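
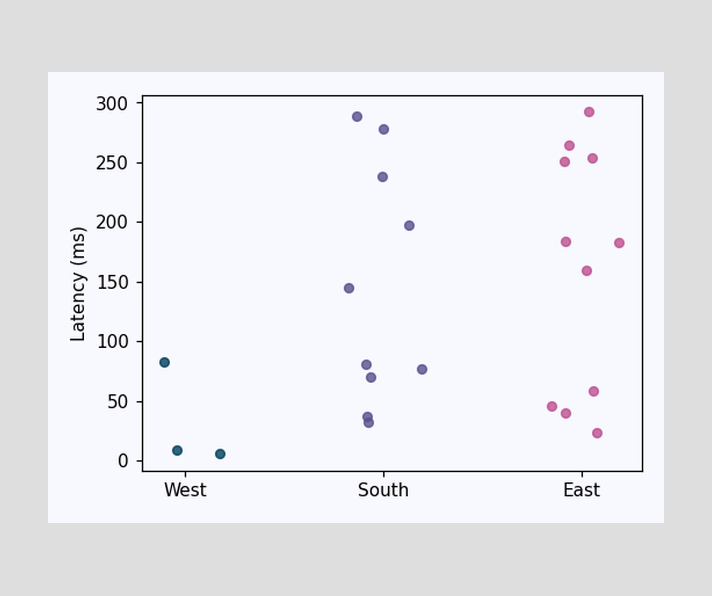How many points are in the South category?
Counting the markers in the South column gives 10.

10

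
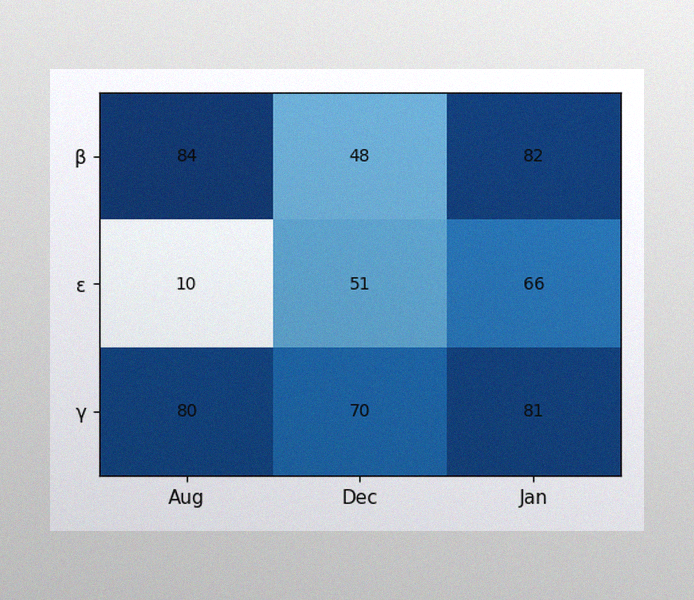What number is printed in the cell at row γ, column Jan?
81

The image has some photo noise and uneven lighting. The (γ, Jan) cell reads 81.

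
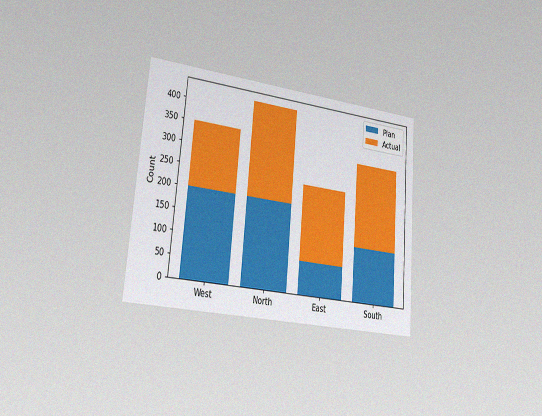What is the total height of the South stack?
The chart is tilted about 5° clockwise and viewed slightly from the left, with some photo noise. The South stack's top reaches 325 on the y-axis.

325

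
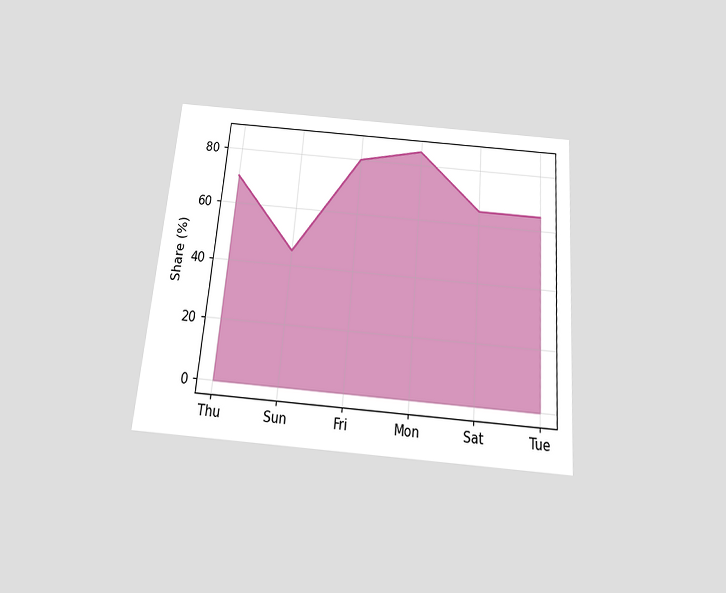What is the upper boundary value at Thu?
70%

The chart is tilted about 5° clockwise and viewed slightly from below. At Thu the upper boundary is at 70%.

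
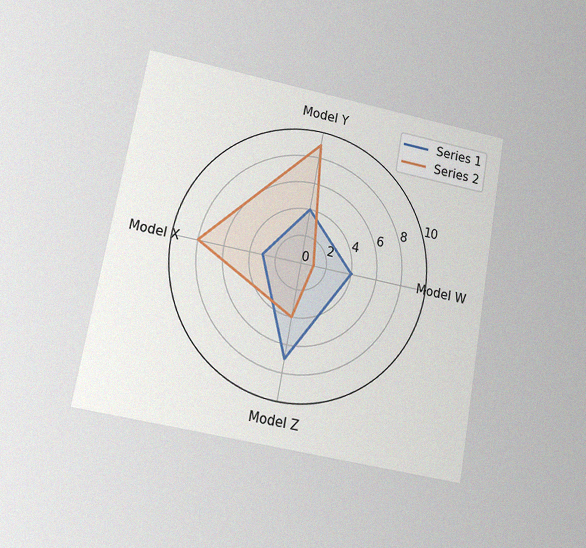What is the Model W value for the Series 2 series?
1

The chart is tilted about 10° clockwise and viewed at a slight angle, with some photo noise. On the Model W axis, Series 2 reaches 1.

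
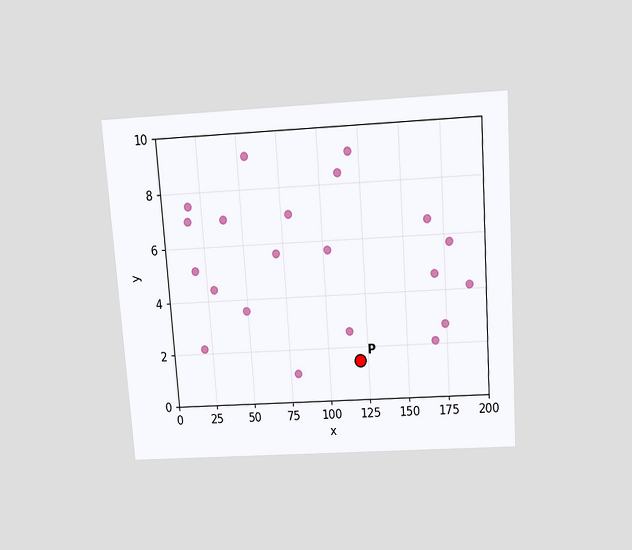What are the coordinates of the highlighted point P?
(120, 1.5)

The chart is tilted about 4° counter-clockwise and viewed slightly from above. Following the gridlines from P to each axis, P sits at (120, 1.5).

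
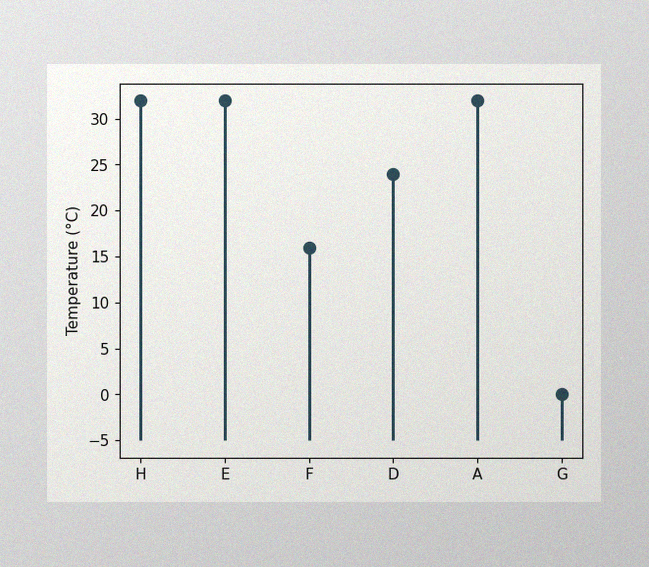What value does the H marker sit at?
32°C

The image has some photo noise and uneven lighting. The H marker sits at 32°C.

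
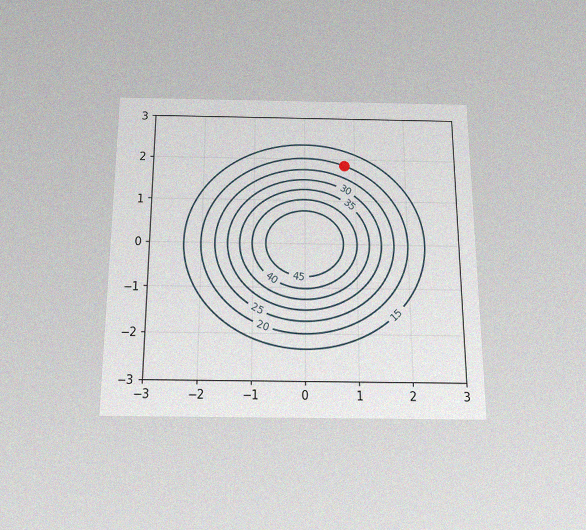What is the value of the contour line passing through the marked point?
The chart is viewed slightly from below, with some photo noise. The marked point sits on the contour labelled 20.

20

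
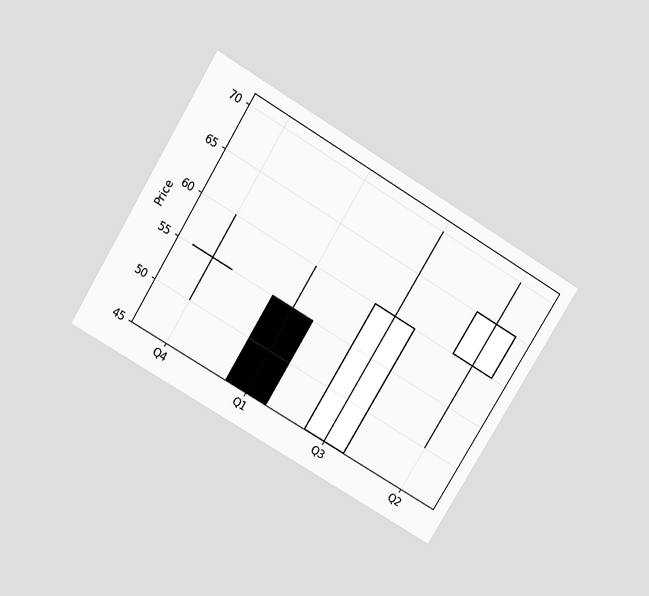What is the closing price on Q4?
The chart is tilted about 31° clockwise and viewed slightly from above. The Q4 candle closes at 55.

55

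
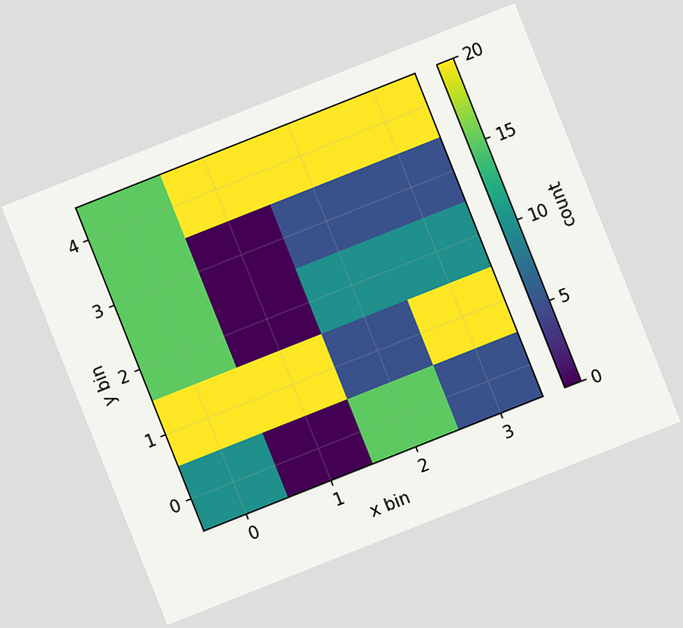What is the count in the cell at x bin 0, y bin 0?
10

The chart is tilted about 22° counter-clockwise. Matching the cell (0, 0) against the colorbar gives 10.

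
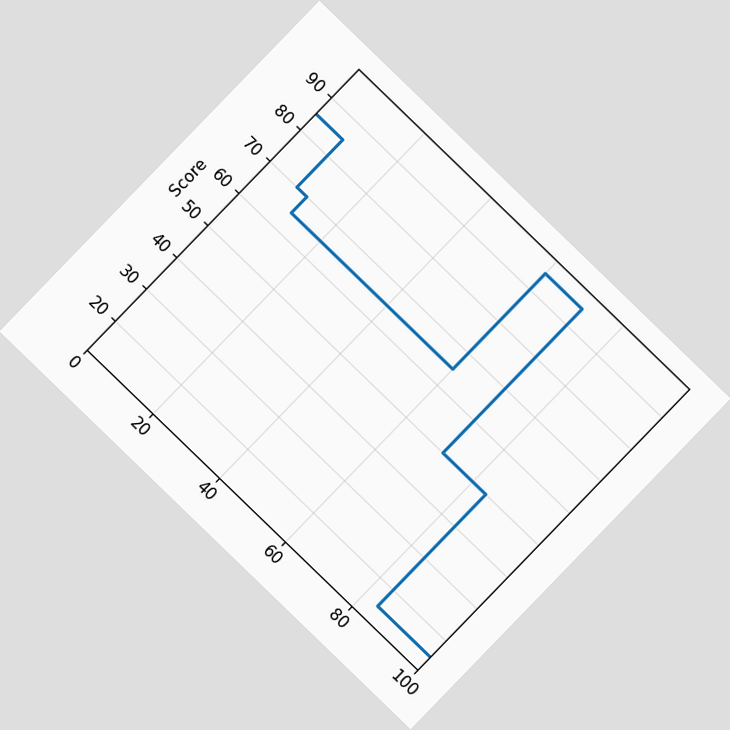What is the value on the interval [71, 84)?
The chart is tilted about 44° clockwise. On [71, 84) the step sits at 50.

50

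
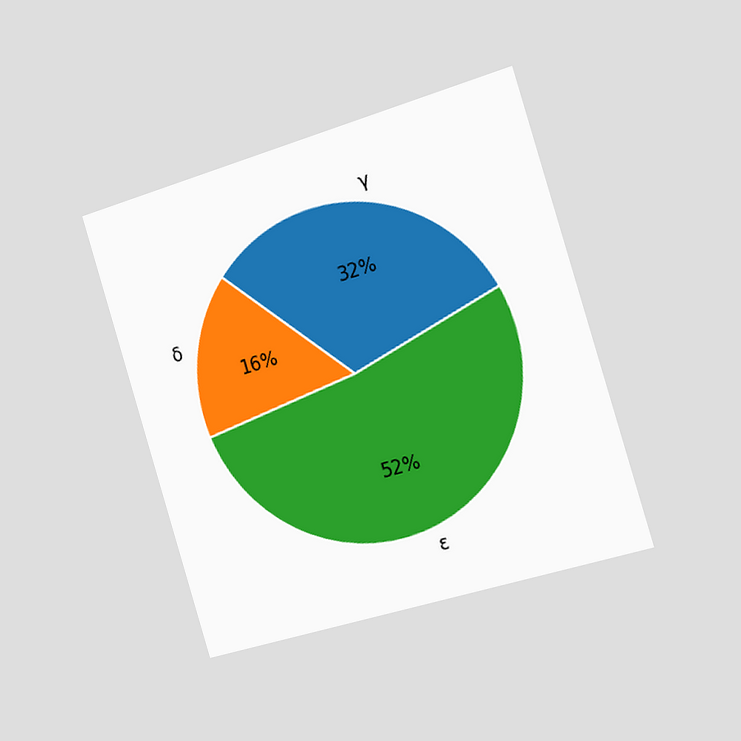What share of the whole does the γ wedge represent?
The chart is tilted about 17° counter-clockwise and viewed slightly from the right. The γ slice takes up 32% of the pie.

32%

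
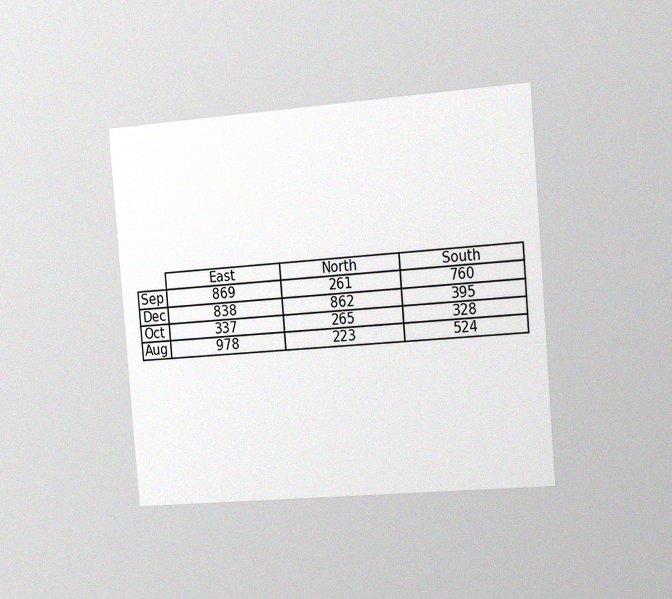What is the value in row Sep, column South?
The chart is tilted about 5° counter-clockwise and viewed slightly from the right, with some photo noise. The (Sep, South) cell reads 760.

760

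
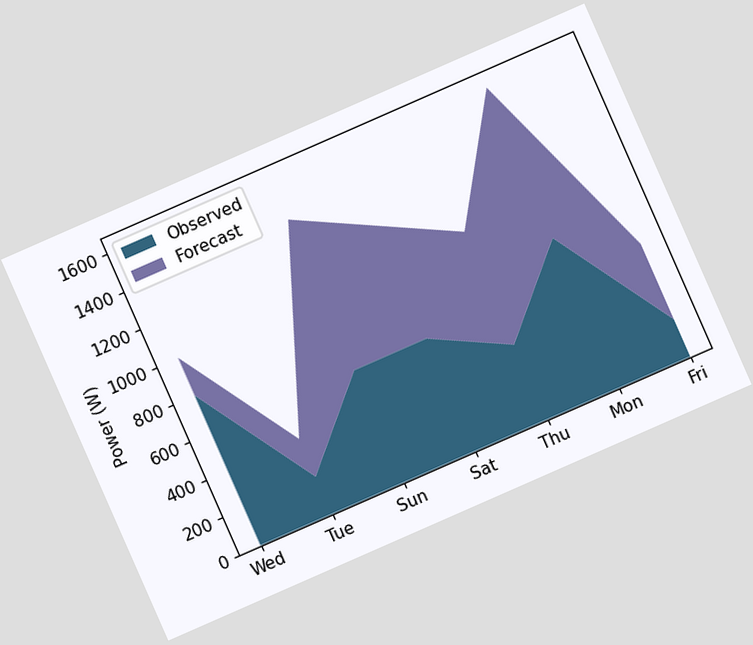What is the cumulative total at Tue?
400W

The chart is tilted about 24° counter-clockwise. The stacked total at Tue reaches 400W.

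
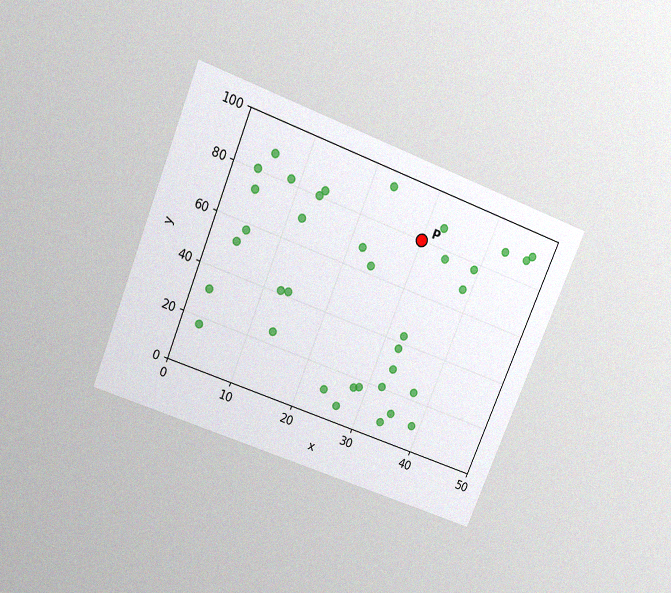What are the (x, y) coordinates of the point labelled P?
The chart is tilted about 22° clockwise and viewed slightly from above, with some photo noise. Following the gridlines from P to each axis, P sits at (30, 80).

(30, 80)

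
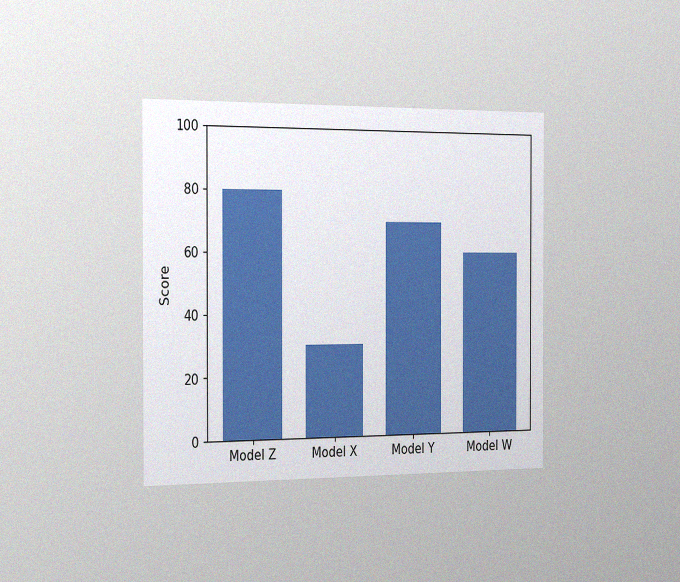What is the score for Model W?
60

The chart is viewed slightly from the left, with some photo noise. Reading along the chart's y-axis, the Model W bar reaches 60.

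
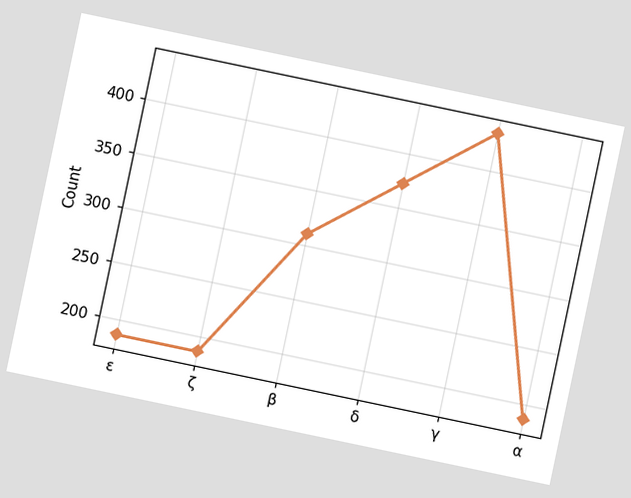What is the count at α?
186

The chart is tilted about 12° clockwise. At α, the line is at 186.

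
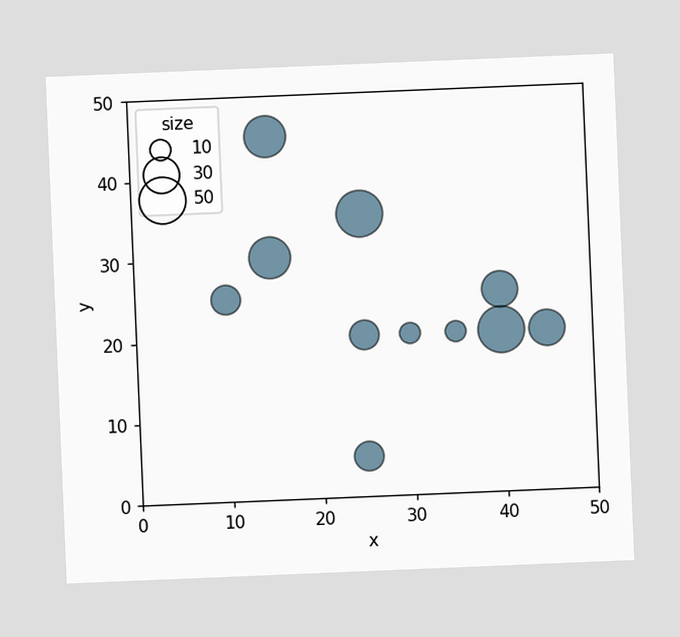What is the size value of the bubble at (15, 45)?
The chart is tilted about 2° counter-clockwise. Matching the bubble at (15, 45) against the size legend gives 40.

40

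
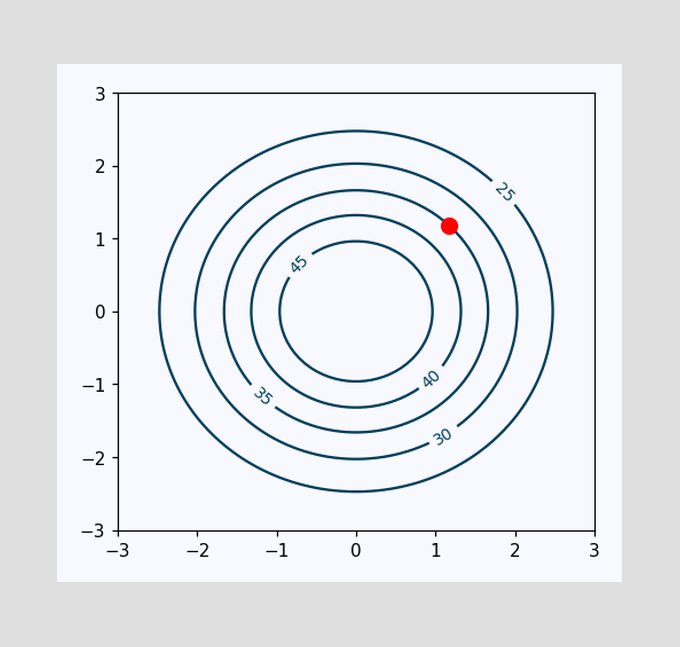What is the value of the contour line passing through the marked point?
The marked point sits on the contour labelled 35.

35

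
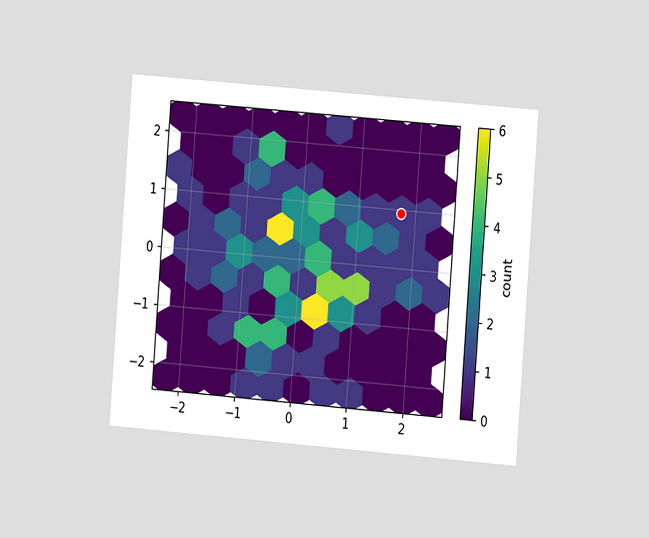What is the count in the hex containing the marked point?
The chart is tilted about 4° clockwise and viewed at a slight angle. The marked hex reads 1 on the colorbar.

1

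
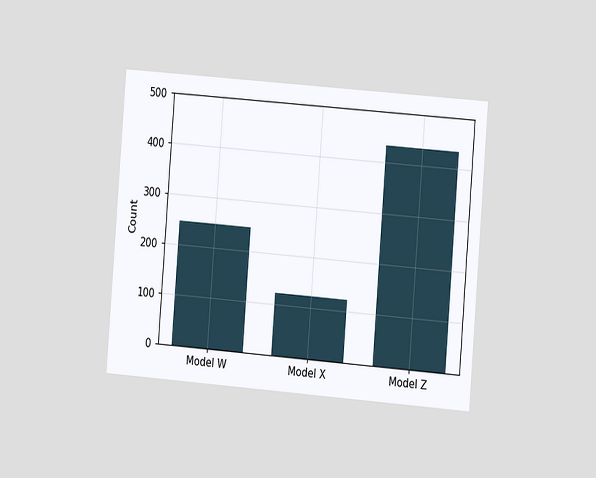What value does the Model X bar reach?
The chart is tilted about 5° clockwise and viewed slightly from the right. Reading along the chart's y-axis, the Model X bar reaches 124.

124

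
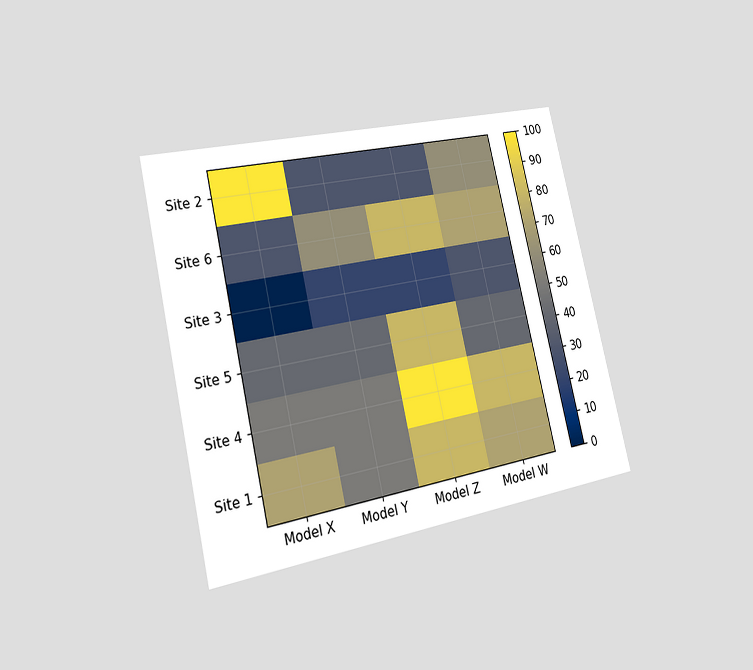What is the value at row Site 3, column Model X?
The chart is tilted about 13° counter-clockwise and viewed slightly from the left. Matching cell (Site 3, Model X) against the colorbar gives 0.

0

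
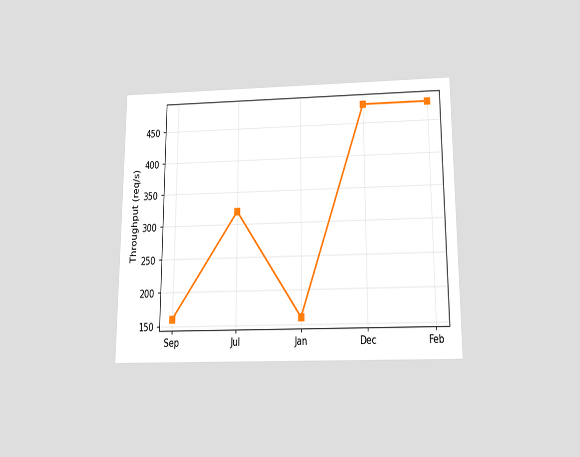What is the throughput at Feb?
480req/s

The chart is viewed slightly from below. At Feb, the line is at 480req/s.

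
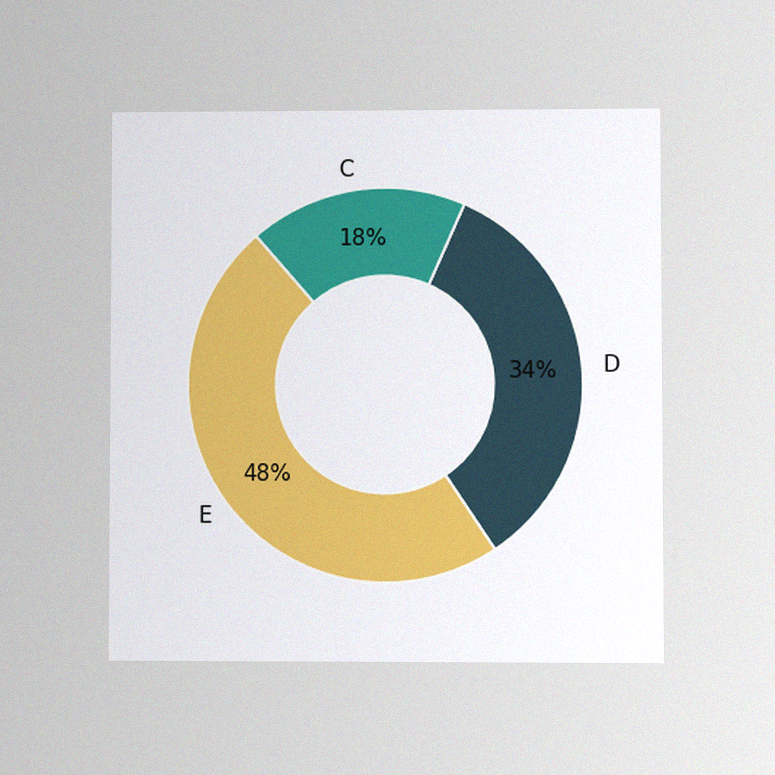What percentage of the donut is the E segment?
The chart is viewed at a slight angle, with some photo noise. The E segment takes up 48% of the ring.

48%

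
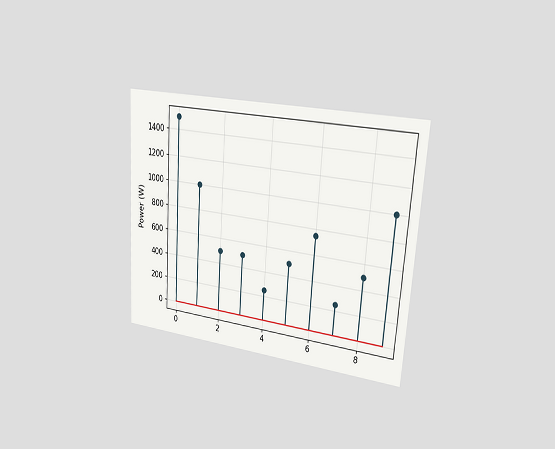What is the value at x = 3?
The chart is tilted about 4° clockwise and viewed slightly from the right. The stem at x=3 reaches 500W.

500W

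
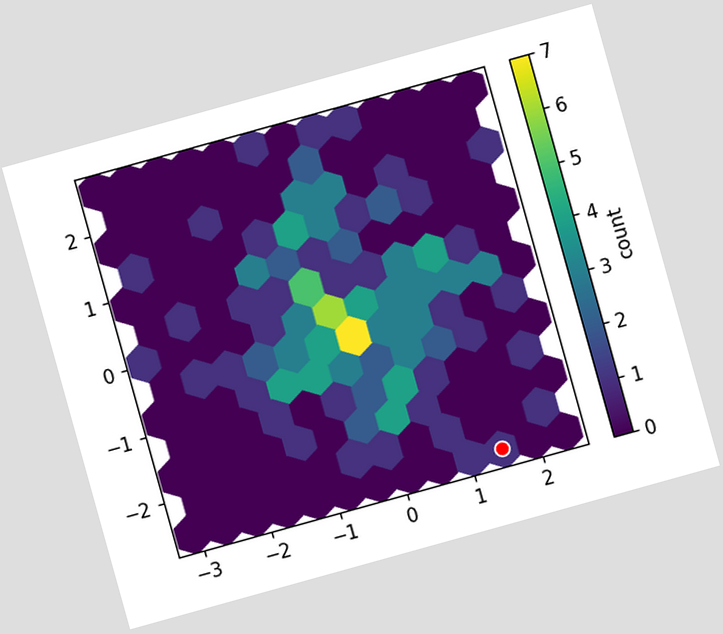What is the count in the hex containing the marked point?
1

The chart is tilted about 16° counter-clockwise. The marked hex reads 1 on the colorbar.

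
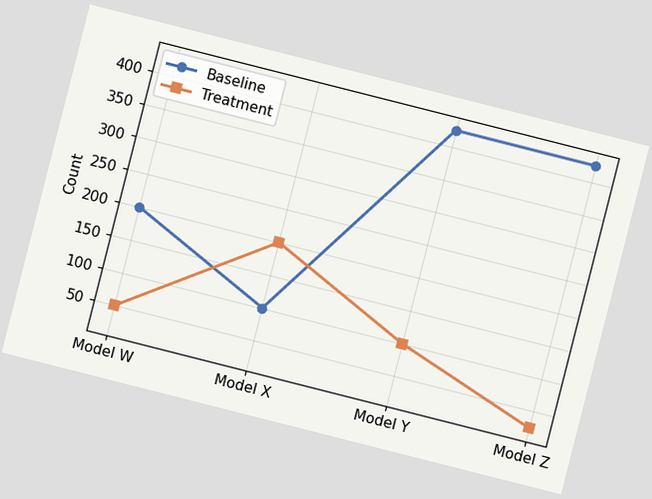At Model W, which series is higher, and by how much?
Baseline, by 150

The chart is tilted about 14° clockwise. At Model W, Baseline sits above the other line by 150.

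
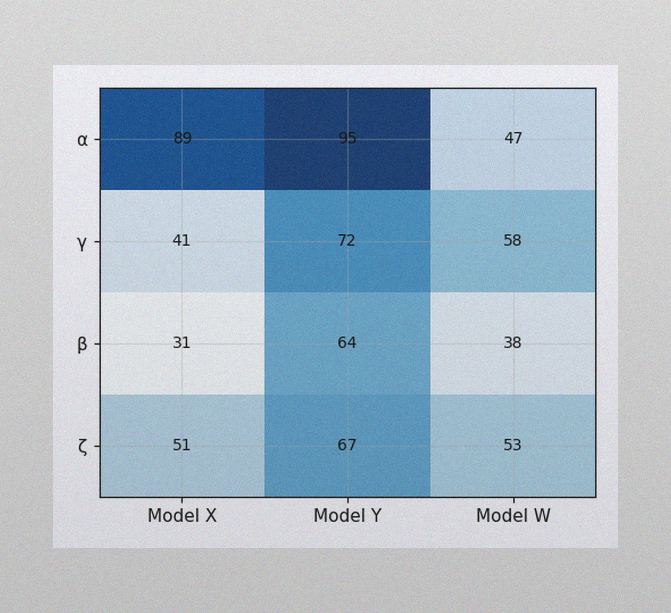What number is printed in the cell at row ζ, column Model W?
The image has some photo noise and uneven lighting. The (ζ, Model W) cell reads 53.

53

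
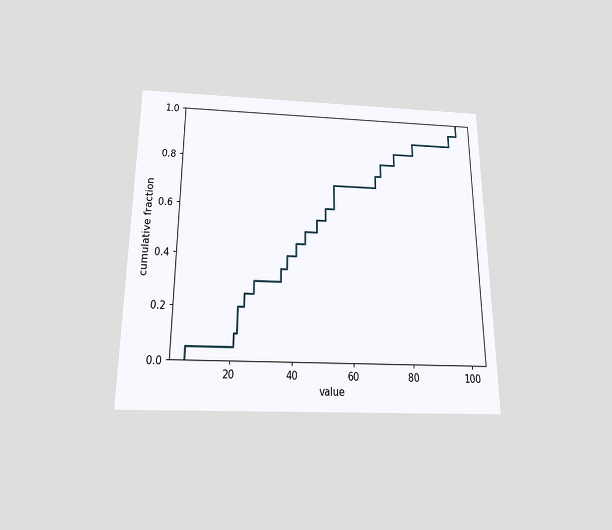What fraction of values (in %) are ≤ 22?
The chart is viewed slightly from below. At x=22 the ECDF step is at 20%.

20%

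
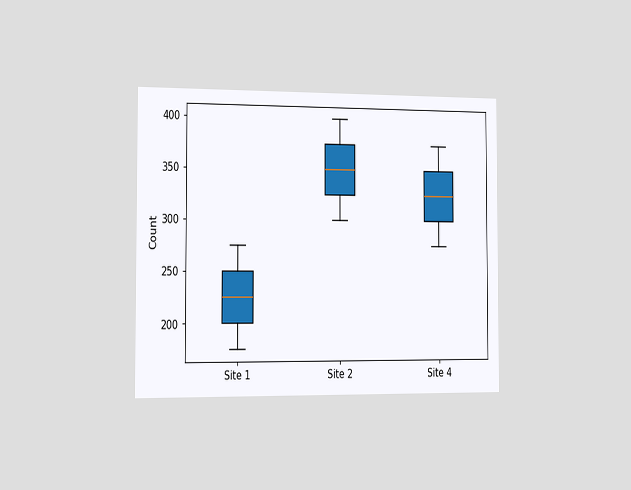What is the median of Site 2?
The chart is viewed slightly from the left. The median line in the Site 2 box sits at 350.

350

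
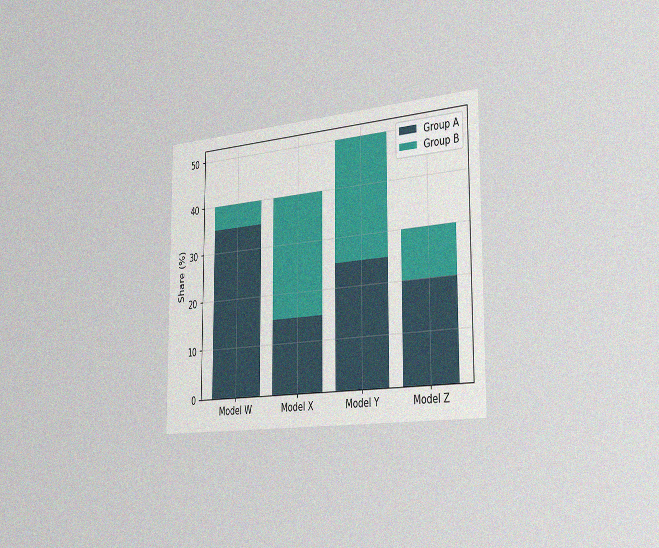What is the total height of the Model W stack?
40%

The chart is viewed slightly from the right, with some photo noise. The Model W stack's top reaches 40% on the y-axis.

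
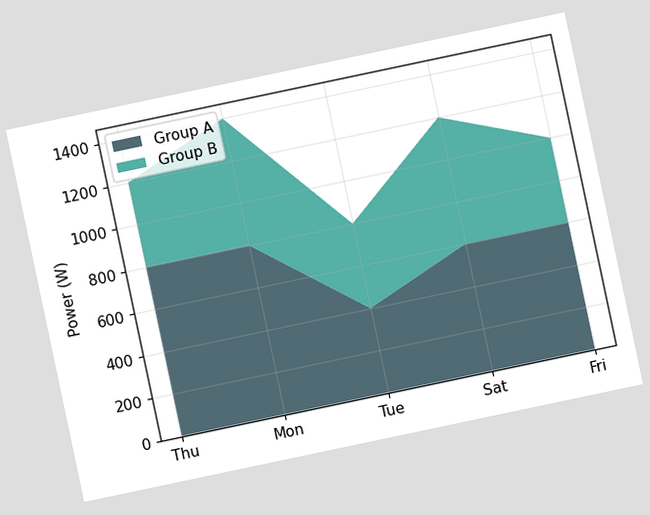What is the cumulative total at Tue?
800W

The chart is tilted about 12° counter-clockwise. The stacked total at Tue reaches 800W.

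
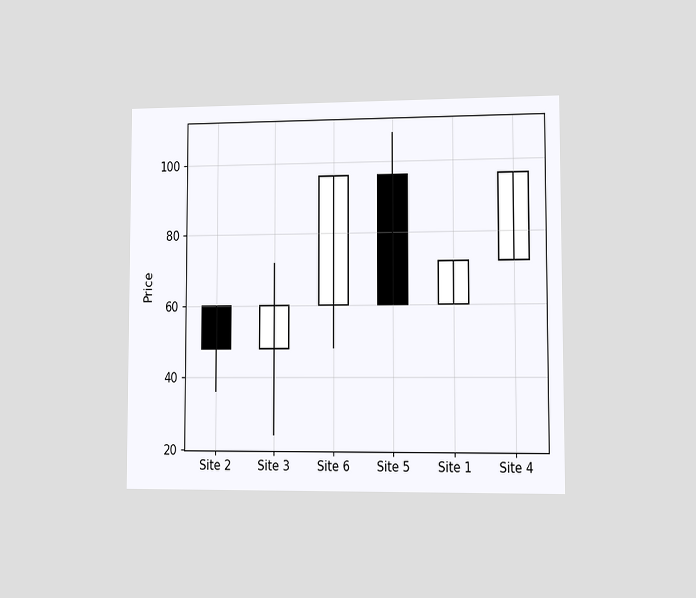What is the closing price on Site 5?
The chart is viewed slightly from the right. The Site 5 candle closes at 60.

60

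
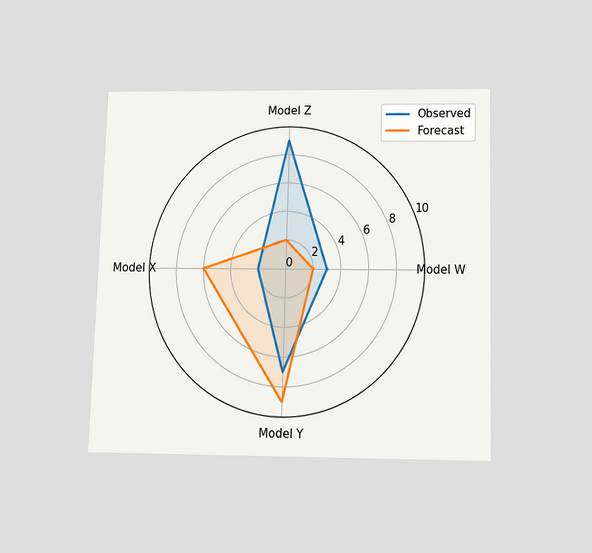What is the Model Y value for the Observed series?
The chart is viewed slightly from below. On the Model Y axis, Observed reaches 7.

7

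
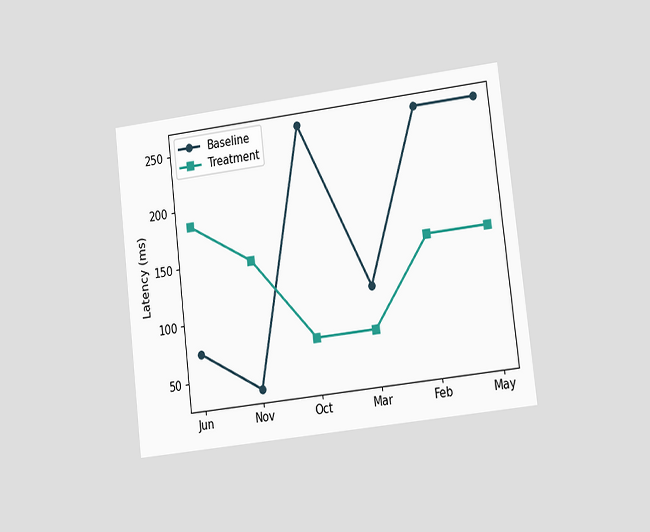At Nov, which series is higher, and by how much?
Treatment, by 111ms

The chart is tilted about 7° counter-clockwise and viewed at a slight angle. At Nov, Treatment sits above the other line by 111ms.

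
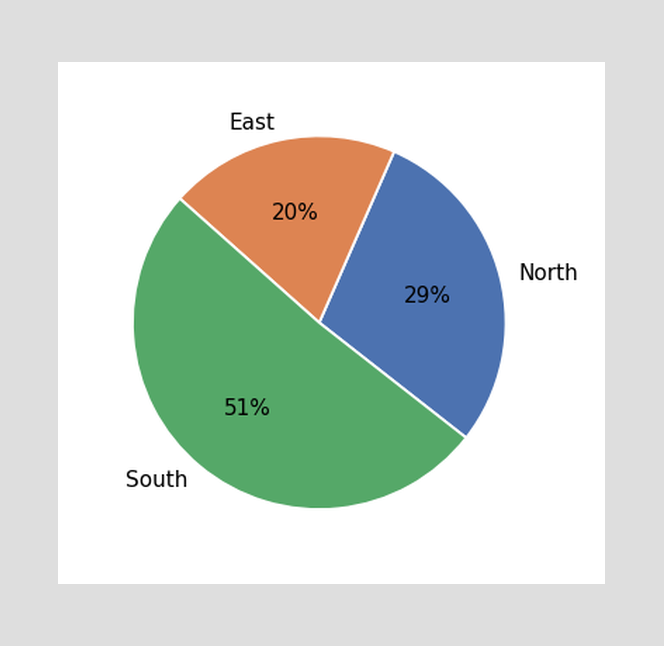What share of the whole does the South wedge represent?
The South slice takes up 51% of the pie.

51%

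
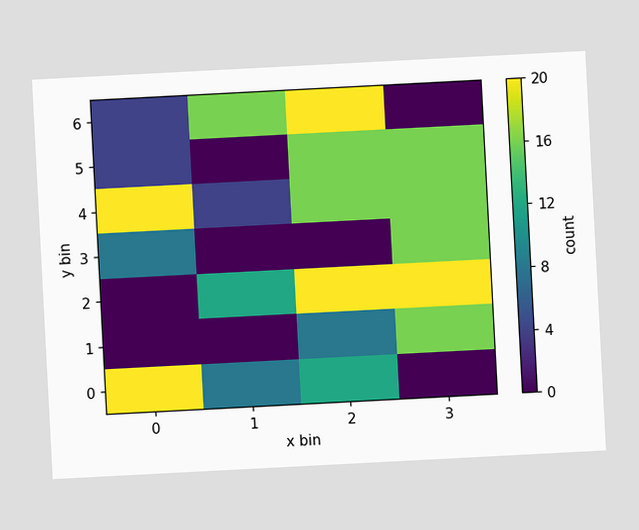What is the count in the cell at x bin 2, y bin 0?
12

The chart is tilted about 3° counter-clockwise. Matching the cell (2, 0) against the colorbar gives 12.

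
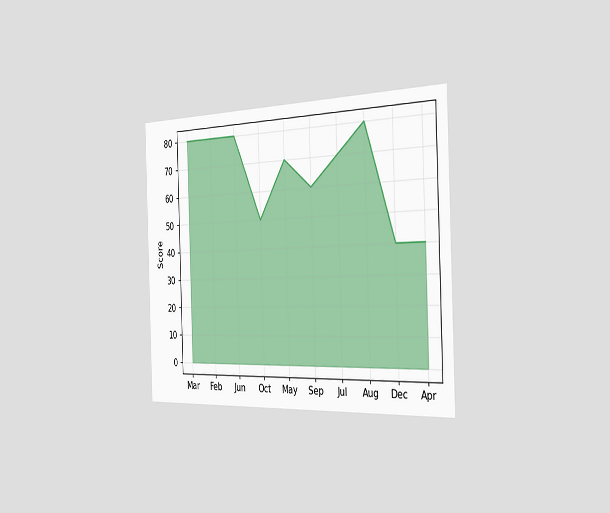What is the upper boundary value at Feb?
80

The chart is viewed slightly from the right. At Feb the upper boundary is at 80.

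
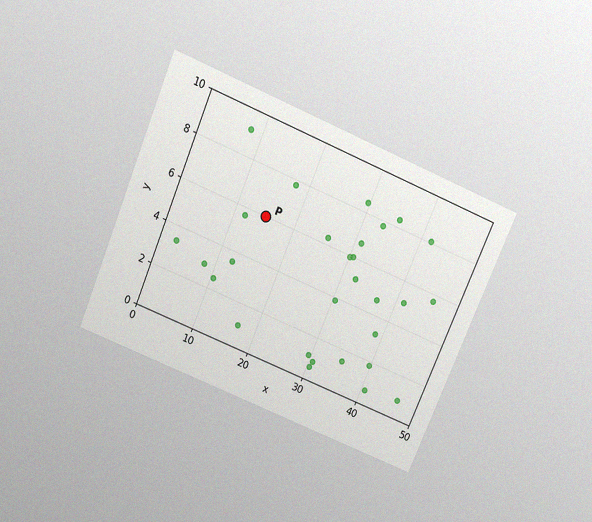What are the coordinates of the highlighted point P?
The chart is tilted about 23° clockwise and viewed slightly from above, with some photo noise. Following the gridlines from P to each axis, P sits at (15, 6).

(15, 6)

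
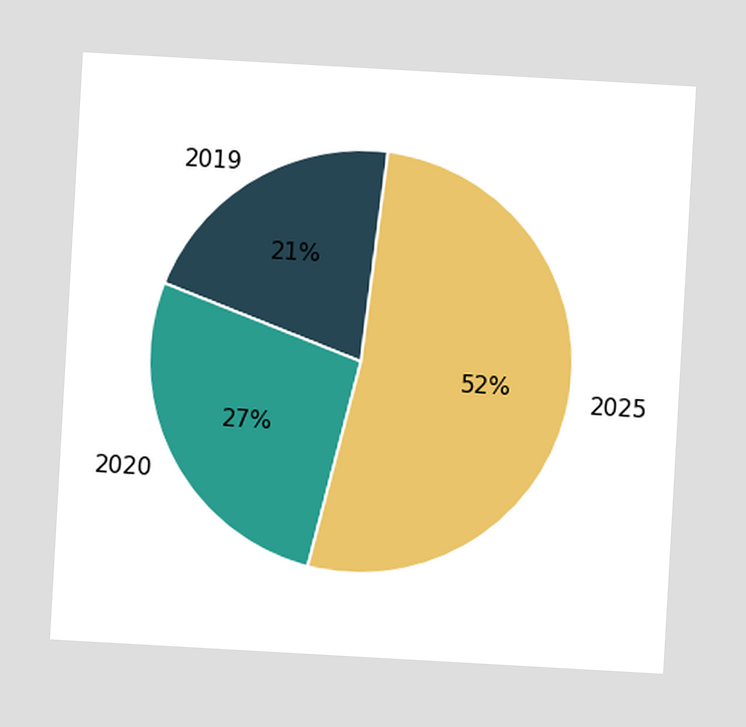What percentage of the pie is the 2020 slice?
The chart is tilted about 3° clockwise. The 2020 slice takes up 27% of the pie.

27%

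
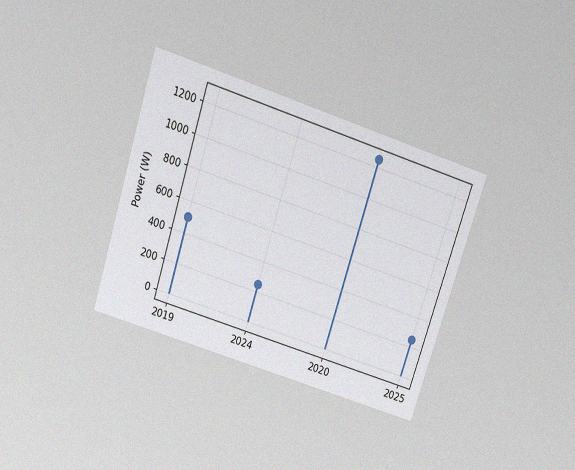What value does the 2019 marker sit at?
The chart is tilted about 18° clockwise and viewed slightly from above, with some photo noise. The 2019 marker sits at 500W.

500W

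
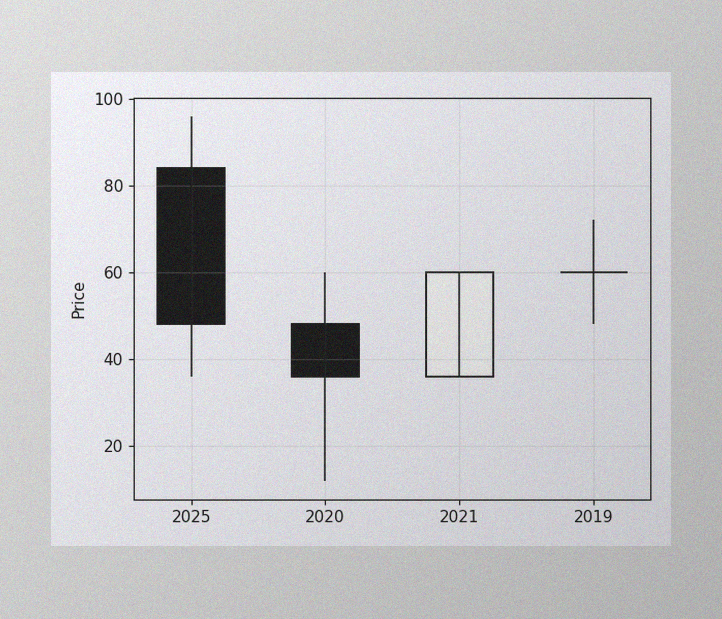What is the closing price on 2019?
60

The image has some photo noise and uneven lighting. The 2019 candle closes at 60.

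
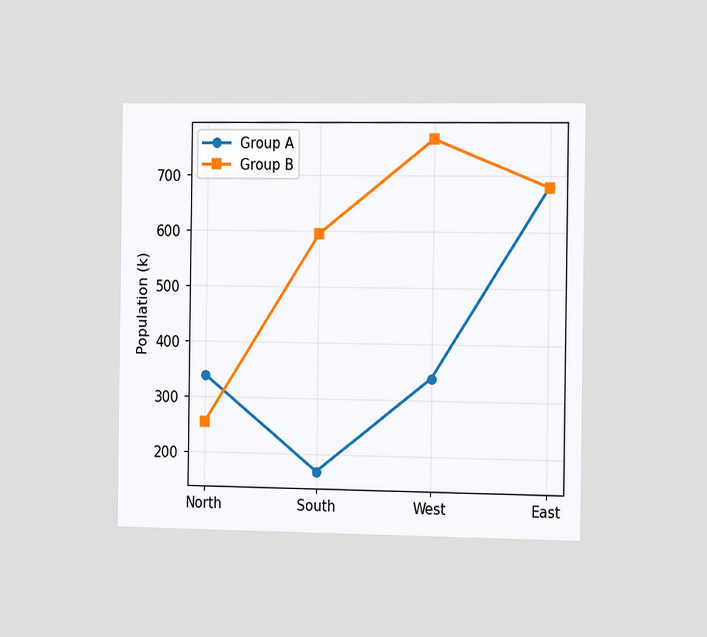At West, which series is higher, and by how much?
The chart is viewed slightly from the right. At West, Group B sits above the other line by 425k.

Group B, by 425k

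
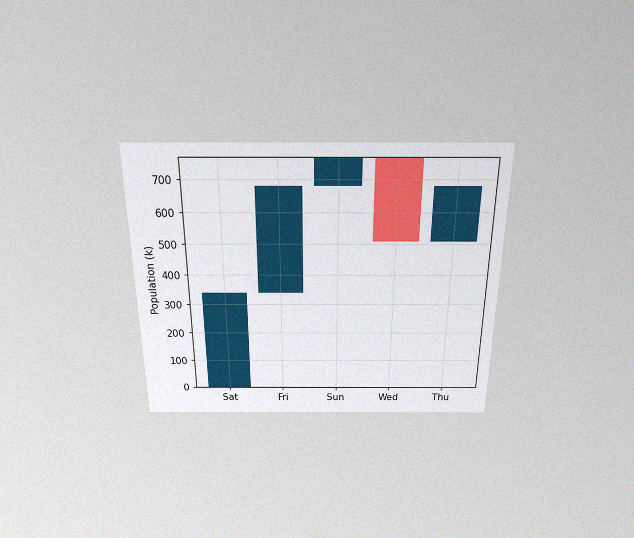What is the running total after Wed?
The chart is viewed slightly from above, with some photo noise. After Wed the running total reaches 510k.

510k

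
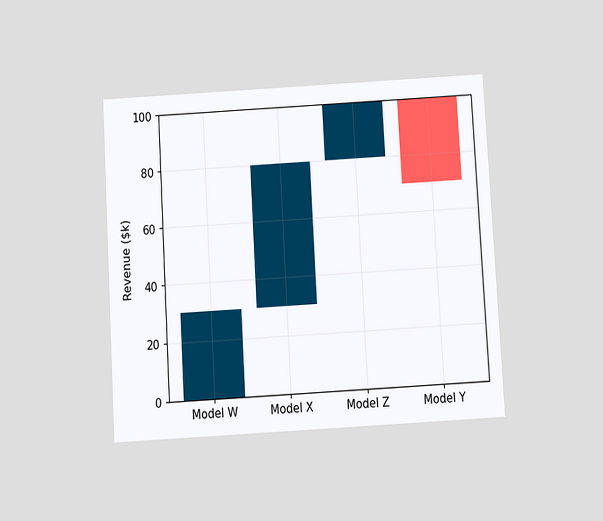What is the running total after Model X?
The chart is tilted about 3° counter-clockwise and viewed slightly from below. After Model X the running total reaches $80k.

$80k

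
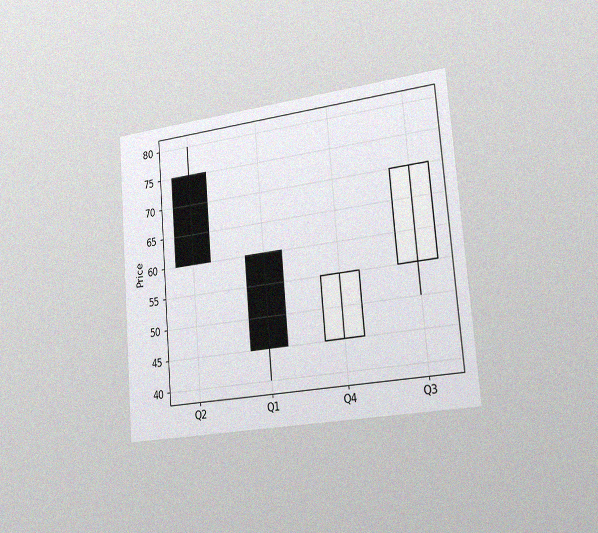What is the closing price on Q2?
60

The chart is tilted about 5° counter-clockwise and viewed slightly from the right, with some photo noise. The Q2 candle closes at 60.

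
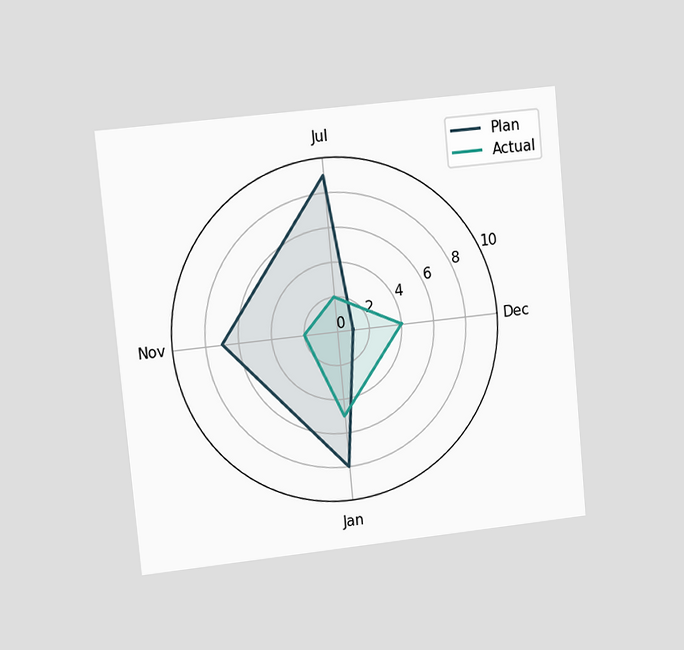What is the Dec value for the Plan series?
1

The chart is tilted about 5° counter-clockwise and viewed slightly from the left. On the Dec axis, Plan reaches 1.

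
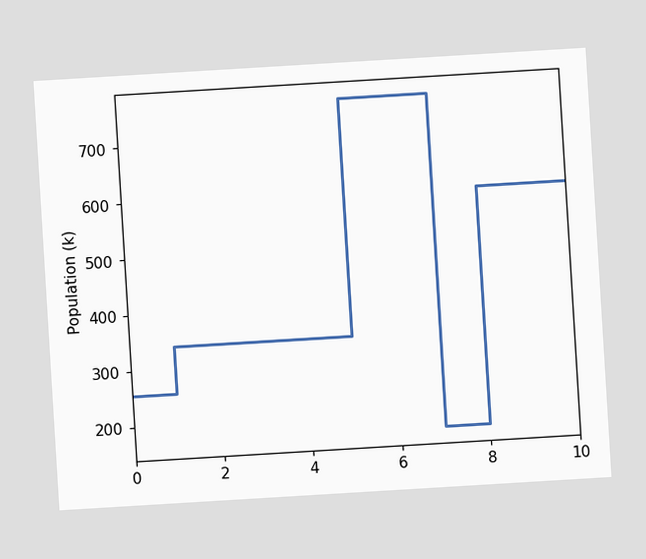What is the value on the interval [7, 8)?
170k

The chart is tilted about 3° counter-clockwise. On [7, 8) the step sits at 170k.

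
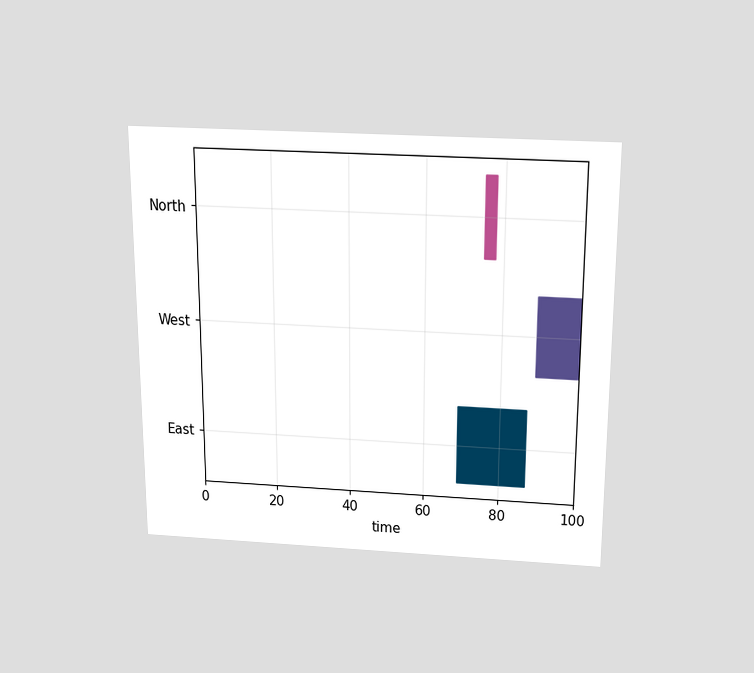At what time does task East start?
69

The chart is viewed slightly from above. The East bar begins at t=69.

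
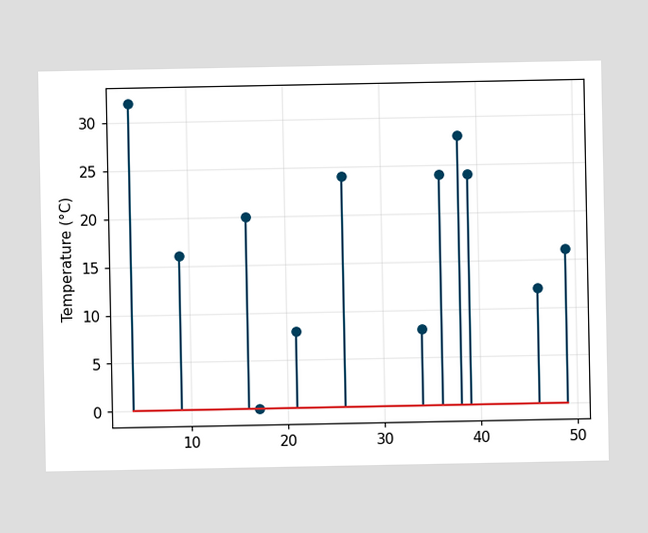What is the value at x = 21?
The stem at x=21 reaches 8°C.

8°C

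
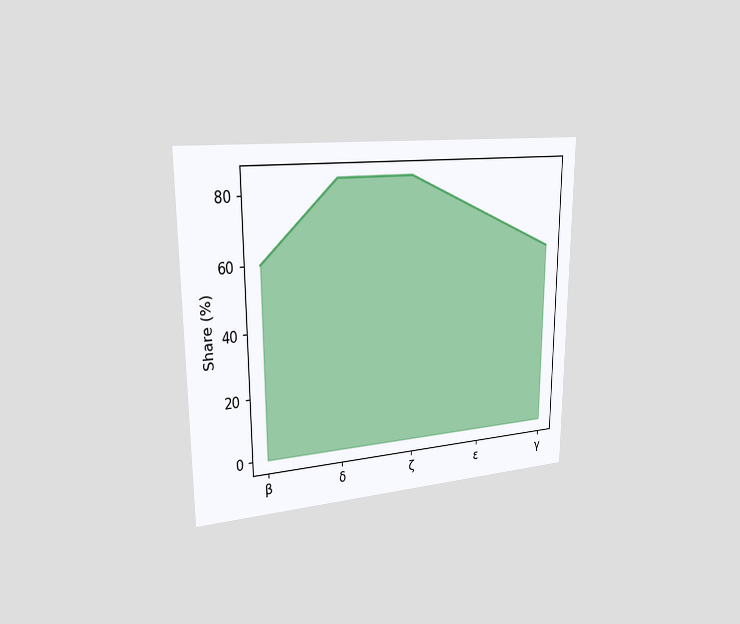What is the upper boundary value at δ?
84%

The chart is viewed slightly from the left. At δ the upper boundary is at 84%.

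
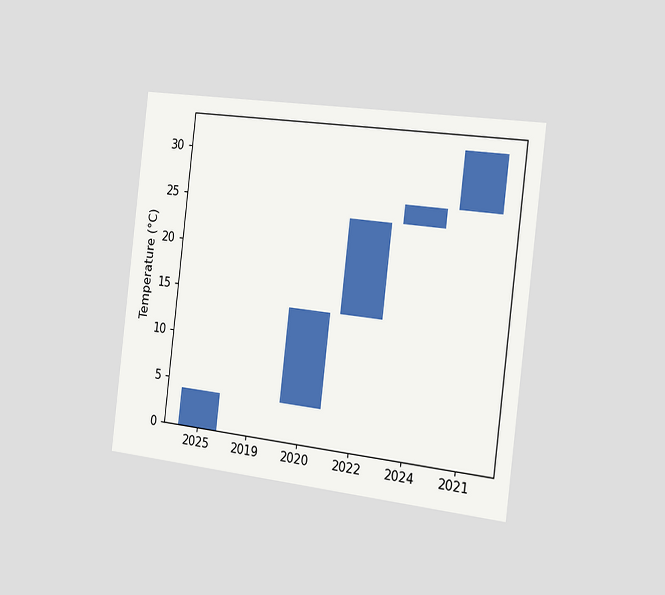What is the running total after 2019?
The chart is tilted about 7° clockwise and viewed slightly from the right. After 2019 the running total reaches 4°C.

4°C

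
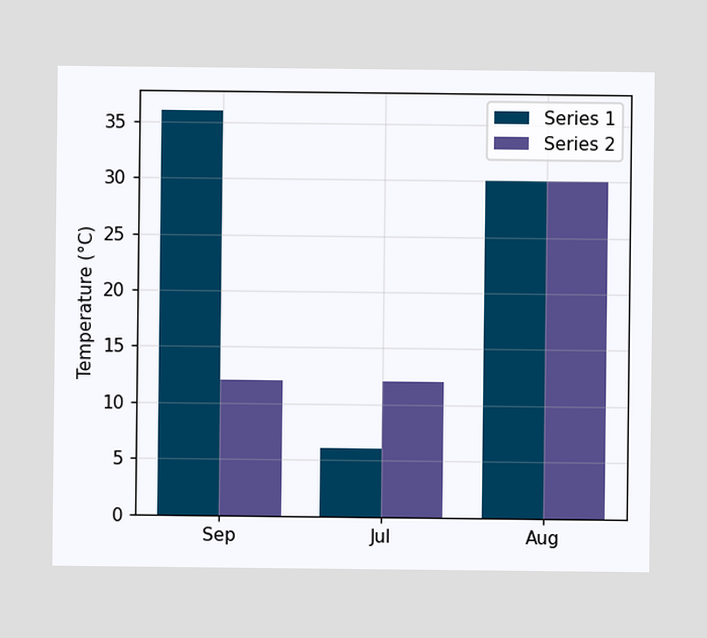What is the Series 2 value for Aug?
30°C

The Series 2 bar at Aug reaches 30°C on the y-axis.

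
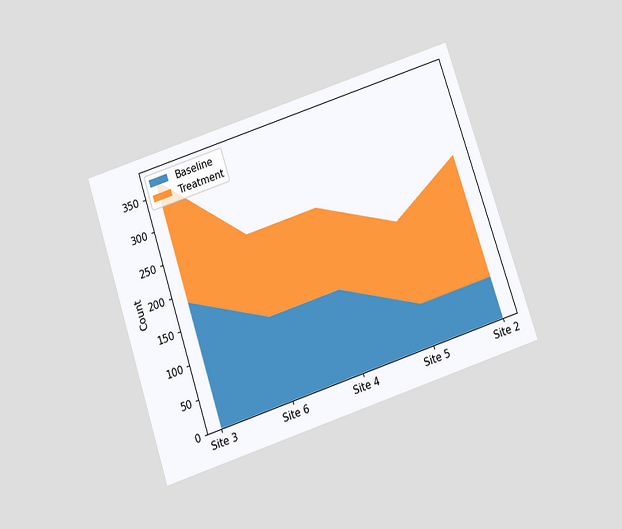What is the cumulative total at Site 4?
248

The chart is tilted about 18° counter-clockwise and viewed slightly from below. The stacked total at Site 4 reaches 248.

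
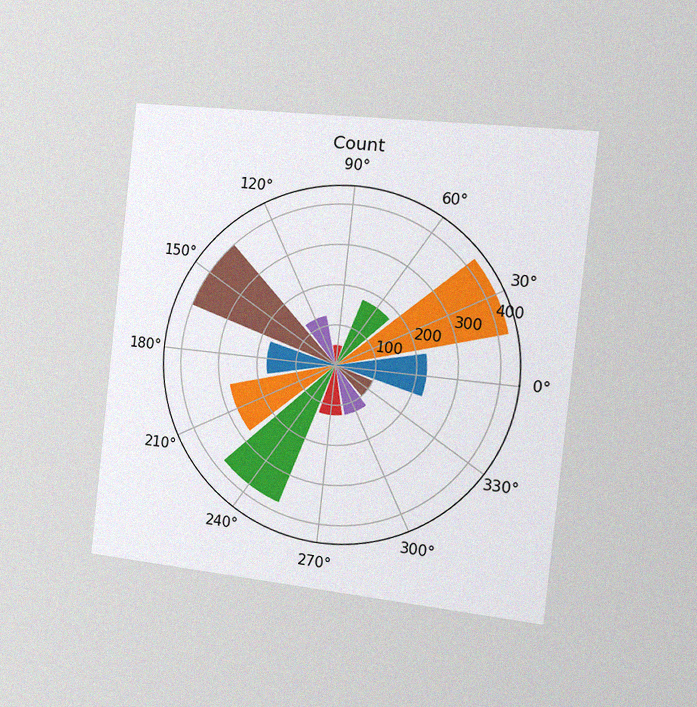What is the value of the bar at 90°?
50

The chart is tilted about 6° clockwise and viewed slightly from the right, with some photo noise. The bar at 90° reaches 50 on the radial axis.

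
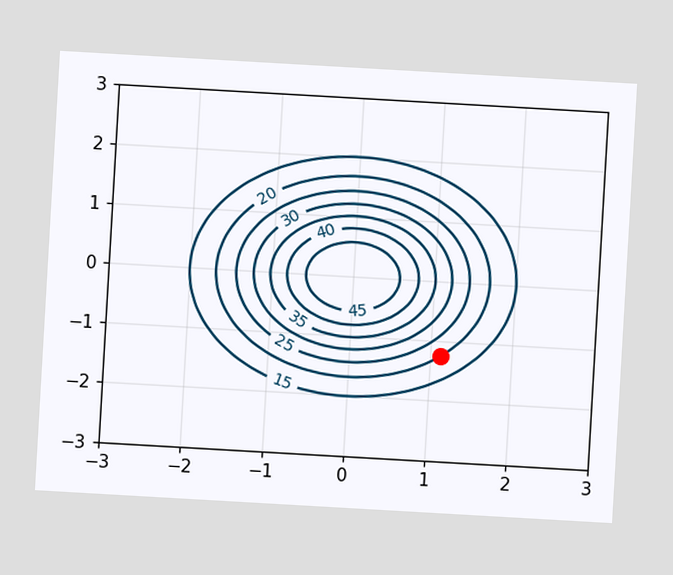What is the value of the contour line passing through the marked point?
The chart is tilted about 3° clockwise. The marked point sits on the contour labelled 20.

20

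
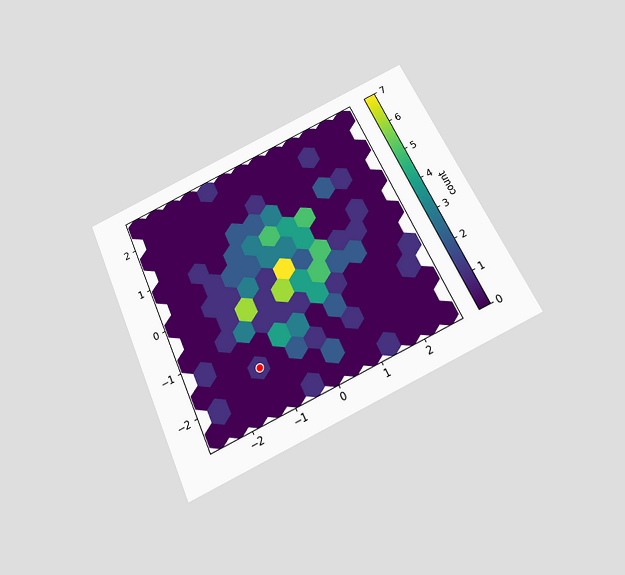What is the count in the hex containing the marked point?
The chart is tilted about 25° counter-clockwise and viewed slightly from below. The marked hex reads 1 on the colorbar.

1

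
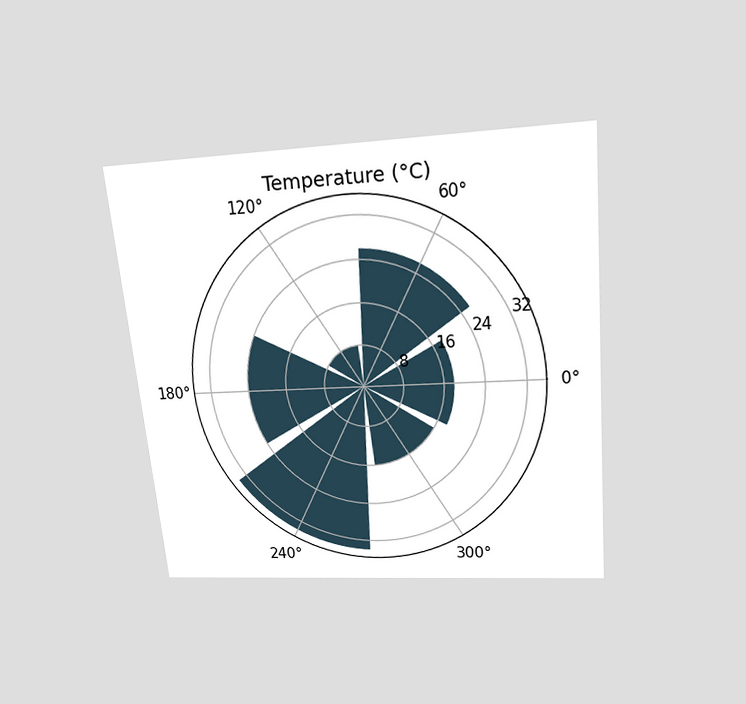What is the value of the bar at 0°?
18°C

The chart is tilted about 5° counter-clockwise and viewed slightly from above. The bar at 0° reaches 18°C on the radial axis.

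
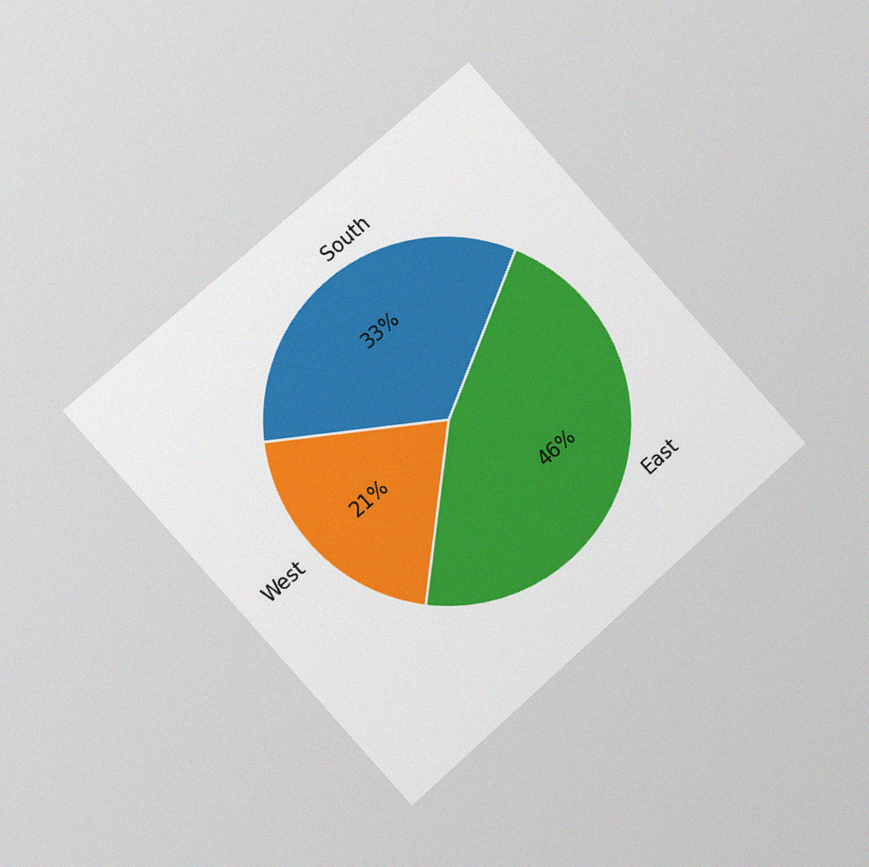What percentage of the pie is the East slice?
The chart is tilted about 42° counter-clockwise and viewed at a slight angle, with some photo noise. The East slice takes up 46% of the pie.

46%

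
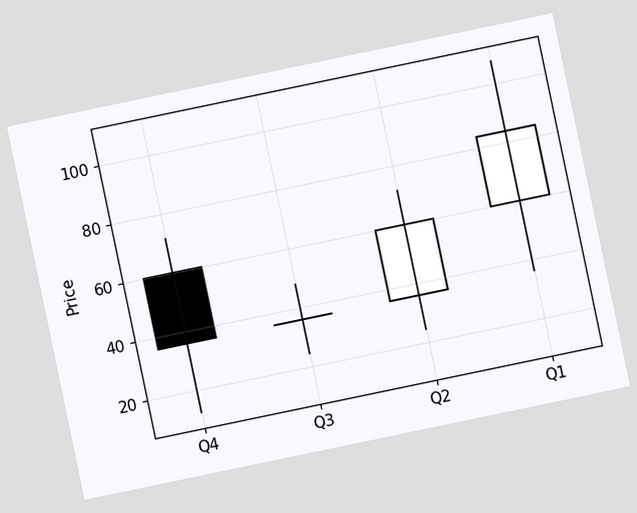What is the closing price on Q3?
36

The chart is tilted about 12° counter-clockwise. The Q3 candle closes at 36.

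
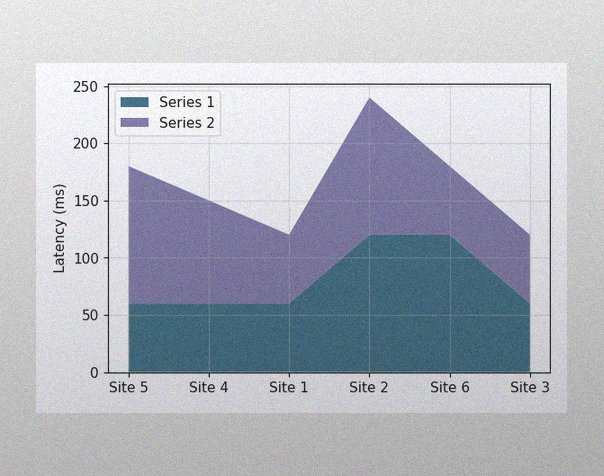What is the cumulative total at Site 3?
The image has some photo noise and uneven lighting. The stacked total at Site 3 reaches 120ms.

120ms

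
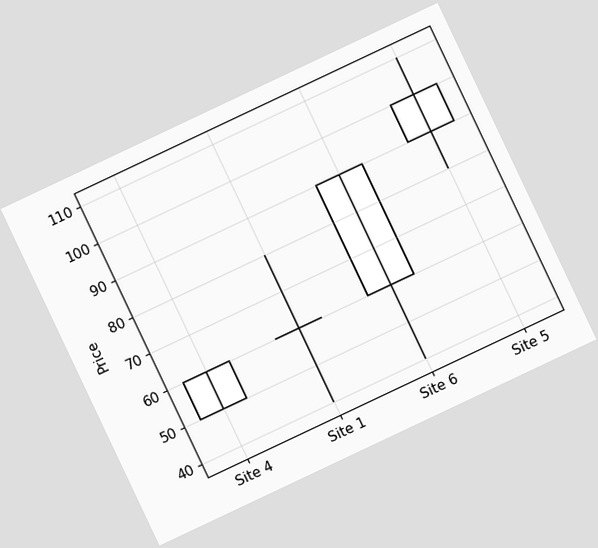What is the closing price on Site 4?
The chart is tilted about 25° counter-clockwise. The Site 4 candle closes at 60.

60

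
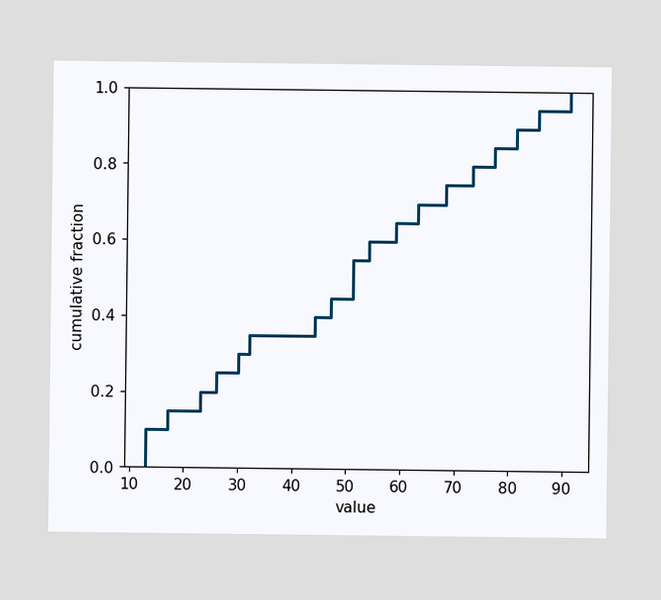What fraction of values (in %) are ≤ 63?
70%

At x=63 the ECDF step is at 70%.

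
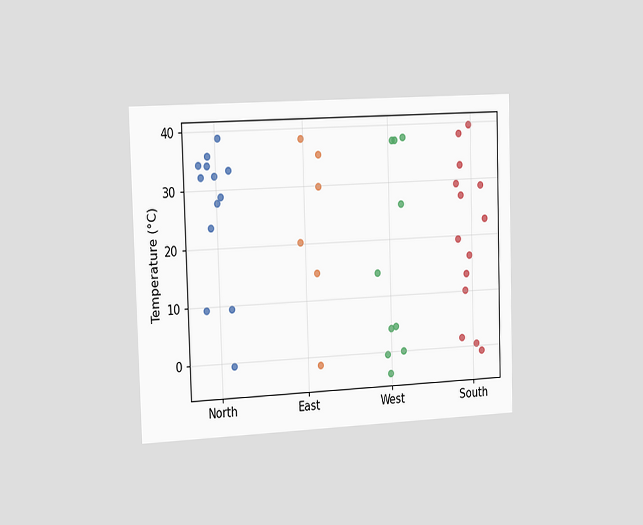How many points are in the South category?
The chart is viewed slightly from the left. Counting the markers in the South column gives 14.

14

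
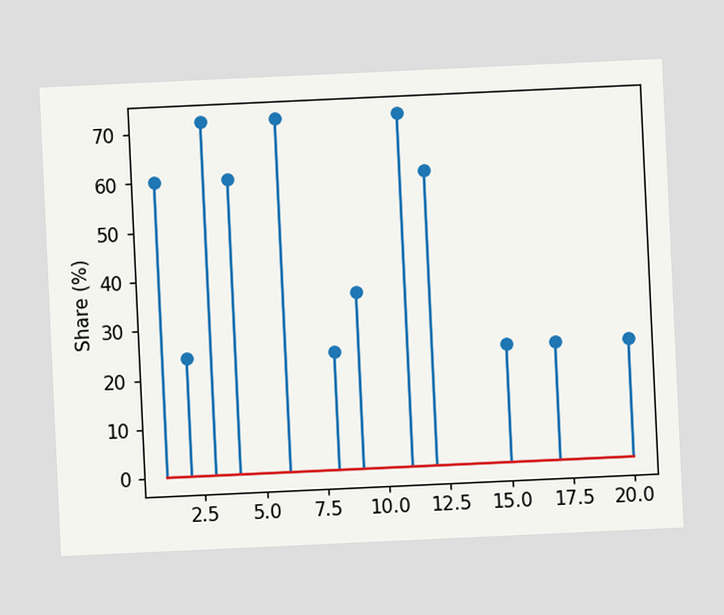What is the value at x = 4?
The chart is tilted about 3° counter-clockwise. The stem at x=4 reaches 60%.

60%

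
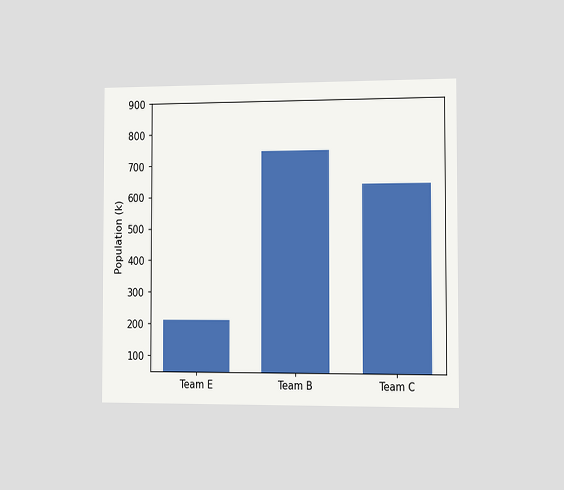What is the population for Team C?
636k

The chart is viewed slightly from the right. Reading along the chart's y-axis, the Team C bar reaches 636k.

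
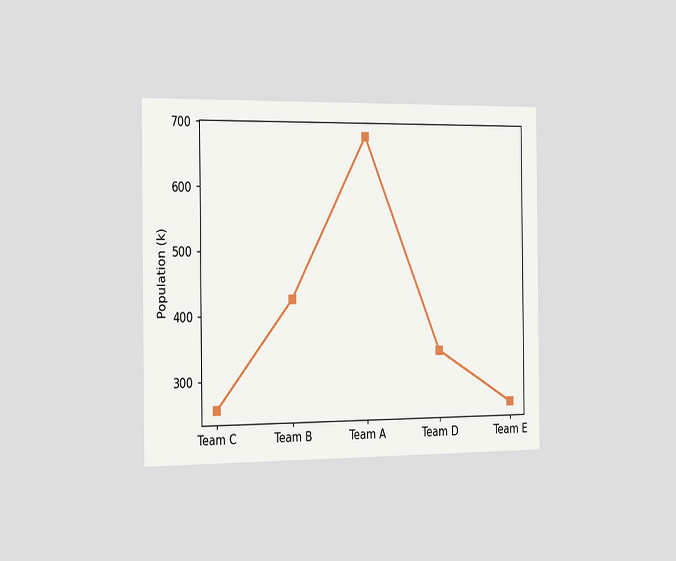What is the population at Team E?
The chart is viewed slightly from the left. At Team E, the line is at 255k.

255k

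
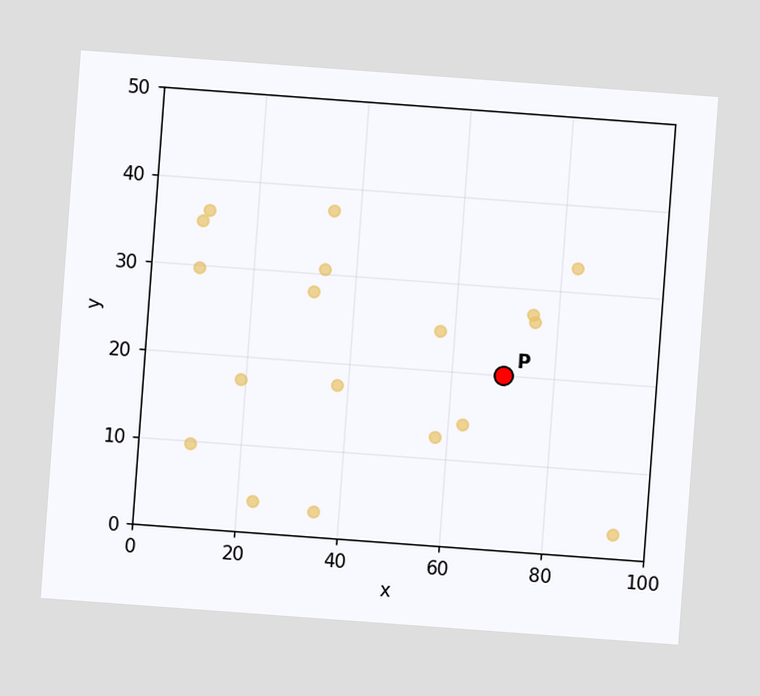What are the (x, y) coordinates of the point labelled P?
(70, 20)

The chart is tilted about 4° clockwise. Following the gridlines from P to each axis, P sits at (70, 20).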